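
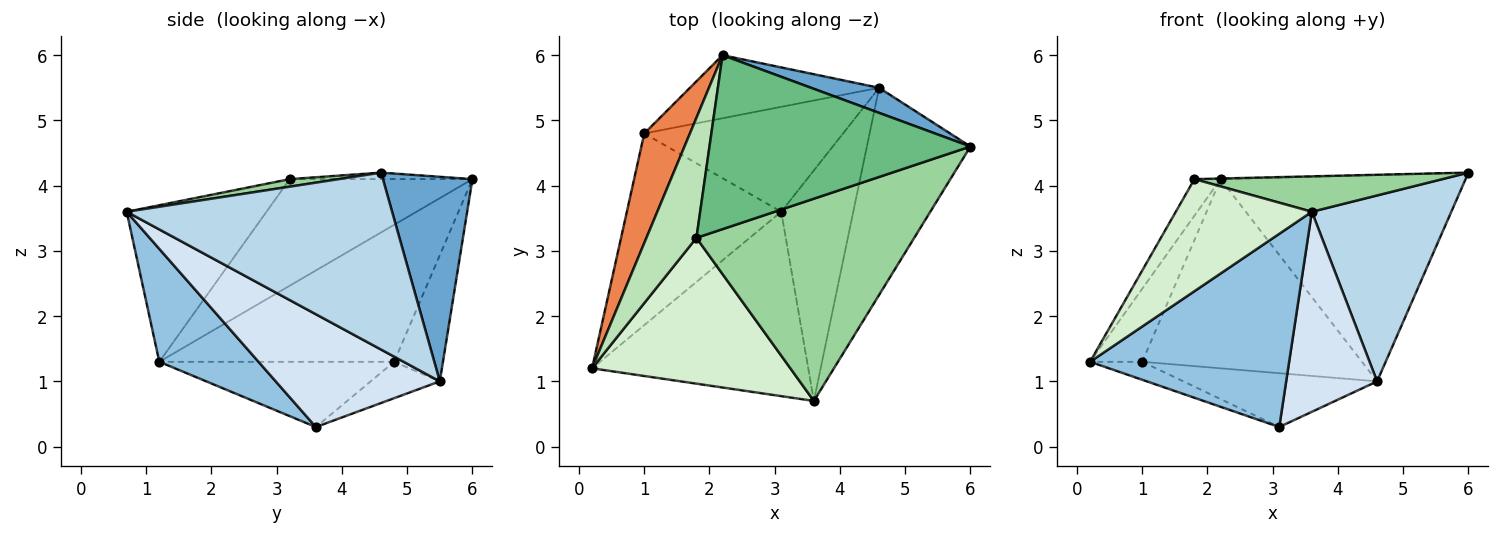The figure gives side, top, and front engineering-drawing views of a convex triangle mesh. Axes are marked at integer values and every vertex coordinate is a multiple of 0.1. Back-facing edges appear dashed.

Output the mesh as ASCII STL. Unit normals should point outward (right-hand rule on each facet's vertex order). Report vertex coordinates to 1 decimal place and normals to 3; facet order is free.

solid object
 facet normal 0.341 0.933 0.113
  outer loop
   vertex 4.6 5.5 1.0
   vertex 2.2 6.0 4.1
   vertex 6.0 4.6 4.2
  endloop
 endfacet
 facet normal 0.339 -0.681 -0.649
  outer loop
   vertex 3.6 0.7 3.6
   vertex 0.2 1.2 1.3
   vertex 3.1 3.6 0.3
  endloop
 endfacet
 facet normal 0.786 -0.413 -0.460
  outer loop
   vertex 3.6 0.7 3.6
   vertex 4.6 5.5 1.0
   vertex 6.0 4.6 4.2
  endloop
 endfacet
 facet normal 0.764 -0.423 -0.488
  outer loop
   vertex 3.6 0.7 3.6
   vertex 3.1 3.6 0.3
   vertex 4.6 5.5 1.0
  endloop
 endfacet
 facet normal -0.928 0.206 0.309
  outer loop
   vertex 1.0 4.8 1.3
   vertex 0.2 1.2 1.3
   vertex 2.2 6.0 4.1
  endloop
 endfacet
 facet normal -0.388 0.086 -0.918
  outer loop
   vertex 1.0 4.8 1.3
   vertex 3.1 3.6 0.3
   vertex 0.2 1.2 1.3
  endloop
 endfacet
 facet normal -0.206 0.928 -0.309
  outer loop
   vertex 1.0 4.8 1.3
   vertex 2.2 6.0 4.1
   vertex 4.6 5.5 1.0
  endloop
 endfacet
 facet normal -0.161 0.450 -0.878
  outer loop
   vertex 1.0 4.8 1.3
   vertex 4.6 5.5 1.0
   vertex 3.1 3.6 0.3
  endloop
 endfacet
 facet normal -0.025 0.004 1.000
  outer loop
   vertex 1.8 3.2 4.1
   vertex 6.0 4.6 4.2
   vertex 2.2 6.0 4.1
  endloop
 endfacet
 facet normal 0.034 -0.172 0.984
  outer loop
   vertex 1.8 3.2 4.1
   vertex 3.6 0.7 3.6
   vertex 6.0 4.6 4.2
  endloop
 endfacet
 facet normal -0.898 0.128 0.421
  outer loop
   vertex 1.8 3.2 4.1
   vertex 2.2 6.0 4.1
   vertex 0.2 1.2 1.3
  endloop
 endfacet
 facet normal -0.531 -0.516 0.672
  outer loop
   vertex 1.8 3.2 4.1
   vertex 0.2 1.2 1.3
   vertex 3.6 0.7 3.6
  endloop
 endfacet
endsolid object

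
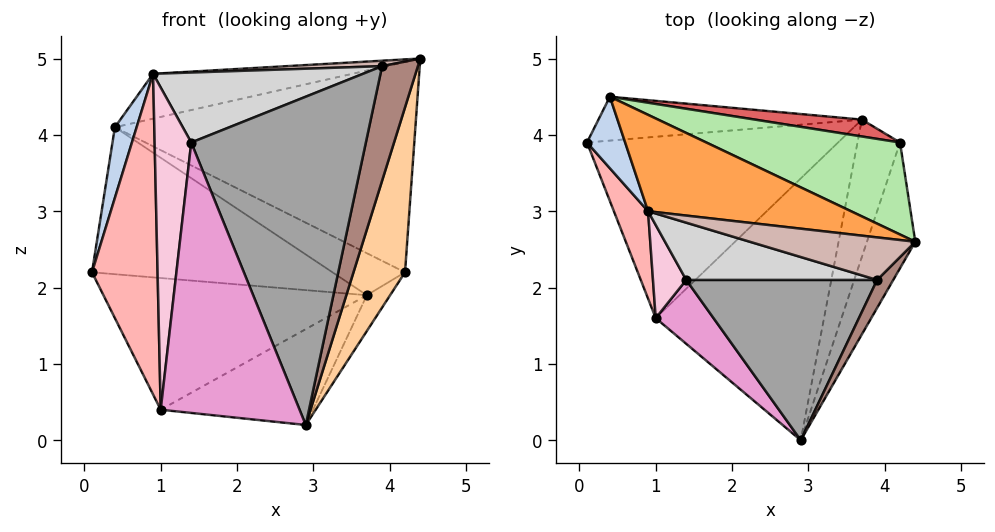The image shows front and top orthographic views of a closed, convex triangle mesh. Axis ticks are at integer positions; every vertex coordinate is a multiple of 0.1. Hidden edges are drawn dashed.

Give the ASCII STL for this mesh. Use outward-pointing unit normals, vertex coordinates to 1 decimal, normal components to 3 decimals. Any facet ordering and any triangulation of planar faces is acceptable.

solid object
 facet normal -0.103 0.953 -0.285
  outer loop
   vertex 3.7 4.2 1.9
   vertex 0.1 3.9 2.2
   vertex 0.4 4.5 4.1
  endloop
 endfacet
 facet normal -0.952 -0.215 0.218
  outer loop
   vertex 0.9 3.0 4.8
   vertex 0.4 4.5 4.1
   vertex 0.1 3.9 2.2
  endloop
 endfacet
 facet normal -0.004 0.422 0.907
  outer loop
   vertex 0.9 3.0 4.8
   vertex 4.4 2.6 5.0
   vertex 0.4 4.5 4.1
  endloop
 endfacet
 facet normal 0.957 -0.229 -0.175
  outer loop
   vertex 4.2 3.9 2.2
   vertex 4.4 2.6 5.0
   vertex 2.9 0.0 0.2
  endloop
 endfacet
 facet normal 0.591 0.204 -0.781
  outer loop
   vertex 4.2 3.9 2.2
   vertex 2.9 0.0 0.2
   vertex 3.7 4.2 1.9
  endloop
 endfacet
 facet normal 0.326 0.866 0.379
  outer loop
   vertex 4.2 3.9 2.2
   vertex 0.4 4.5 4.1
   vertex 4.4 2.6 5.0
  endloop
 endfacet
 facet normal 0.316 0.880 0.354
  outer loop
   vertex 4.2 3.9 2.2
   vertex 3.7 4.2 1.9
   vertex 0.4 4.5 4.1
  endloop
 endfacet
 facet normal -0.889 -0.442 0.120
  outer loop
   vertex 1.0 1.6 0.4
   vertex 0.9 3.0 4.8
   vertex 0.1 3.9 2.2
  endloop
 endfacet
 facet normal -0.116 0.584 -0.804
  outer loop
   vertex 1.0 1.6 0.4
   vertex 0.1 3.9 2.2
   vertex 3.7 4.2 1.9
  endloop
 endfacet
 facet normal 0.187 0.338 -0.922
  outer loop
   vertex 1.0 1.6 0.4
   vertex 3.7 4.2 1.9
   vertex 2.9 0.0 0.2
  endloop
 endfacet
 facet normal 0.679 -0.713 0.174
  outer loop
   vertex 3.9 2.1 4.9
   vertex 2.9 0.0 0.2
   vertex 4.4 2.6 5.0
  endloop
 endfacet
 facet normal -0.071 -0.127 0.989
  outer loop
   vertex 3.9 2.1 4.9
   vertex 4.4 2.6 5.0
   vertex 0.9 3.0 4.8
  endloop
 endfacet
 facet normal -0.622 -0.762 0.180
  outer loop
   vertex 1.4 2.1 3.9
   vertex 1.0 1.6 0.4
   vertex 2.9 0.0 0.2
  endloop
 endfacet
 facet normal -0.776 -0.606 0.175
  outer loop
   vertex 1.4 2.1 3.9
   vertex 0.9 3.0 4.8
   vertex 1.0 1.6 0.4
  endloop
 endfacet
 facet normal -0.173 -0.885 0.432
  outer loop
   vertex 1.4 2.1 3.9
   vertex 2.9 0.0 0.2
   vertex 3.9 2.1 4.9
  endloop
 endfacet
 facet normal -0.246 -0.750 0.614
  outer loop
   vertex 1.4 2.1 3.9
   vertex 3.9 2.1 4.9
   vertex 0.9 3.0 4.8
  endloop
 endfacet
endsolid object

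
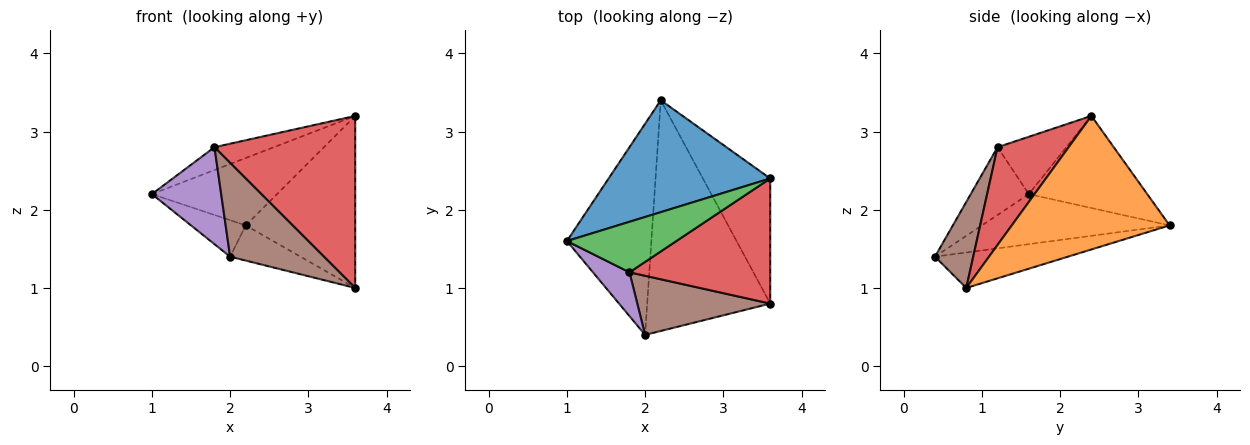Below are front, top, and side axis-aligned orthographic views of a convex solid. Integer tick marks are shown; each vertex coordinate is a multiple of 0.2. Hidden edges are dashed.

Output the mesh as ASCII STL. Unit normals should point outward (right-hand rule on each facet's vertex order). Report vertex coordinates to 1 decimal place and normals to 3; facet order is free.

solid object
 facet normal -0.439 0.464 0.770
  outer loop
   vertex 2.2 3.4 1.8
   vertex 1.0 1.6 2.2
   vertex 3.6 2.4 3.2
  endloop
 endfacet
 facet normal 0.759 0.527 -0.383
  outer loop
   vertex 2.2 3.4 1.8
   vertex 3.6 2.4 3.2
   vertex 3.6 0.8 1.0
  endloop
 endfacet
 facet normal -0.431 0.372 0.822
  outer loop
   vertex 1.8 1.2 2.8
   vertex 3.6 2.4 3.2
   vertex 1.0 1.6 2.2
  endloop
 endfacet
 facet normal 0.378 -0.749 0.545
  outer loop
   vertex 1.8 1.2 2.8
   vertex 3.6 0.8 1.0
   vertex 3.6 2.4 3.2
  endloop
 endfacet
 facet normal -0.607 -0.724 0.327
  outer loop
   vertex 2.0 0.4 1.4
   vertex 1.8 1.2 2.8
   vertex 1.0 1.6 2.2
  endloop
 endfacet
 facet normal 0.326 -0.800 0.504
  outer loop
   vertex 2.0 0.4 1.4
   vertex 3.6 0.8 1.0
   vertex 1.8 1.2 2.8
  endloop
 endfacet
 facet normal -0.504 0.147 -0.851
  outer loop
   vertex 2.0 0.4 1.4
   vertex 1.0 1.6 2.2
   vertex 2.2 3.4 1.8
  endloop
 endfacet
 facet normal -0.274 0.145 -0.951
  outer loop
   vertex 2.0 0.4 1.4
   vertex 2.2 3.4 1.8
   vertex 3.6 0.8 1.0
  endloop
 endfacet
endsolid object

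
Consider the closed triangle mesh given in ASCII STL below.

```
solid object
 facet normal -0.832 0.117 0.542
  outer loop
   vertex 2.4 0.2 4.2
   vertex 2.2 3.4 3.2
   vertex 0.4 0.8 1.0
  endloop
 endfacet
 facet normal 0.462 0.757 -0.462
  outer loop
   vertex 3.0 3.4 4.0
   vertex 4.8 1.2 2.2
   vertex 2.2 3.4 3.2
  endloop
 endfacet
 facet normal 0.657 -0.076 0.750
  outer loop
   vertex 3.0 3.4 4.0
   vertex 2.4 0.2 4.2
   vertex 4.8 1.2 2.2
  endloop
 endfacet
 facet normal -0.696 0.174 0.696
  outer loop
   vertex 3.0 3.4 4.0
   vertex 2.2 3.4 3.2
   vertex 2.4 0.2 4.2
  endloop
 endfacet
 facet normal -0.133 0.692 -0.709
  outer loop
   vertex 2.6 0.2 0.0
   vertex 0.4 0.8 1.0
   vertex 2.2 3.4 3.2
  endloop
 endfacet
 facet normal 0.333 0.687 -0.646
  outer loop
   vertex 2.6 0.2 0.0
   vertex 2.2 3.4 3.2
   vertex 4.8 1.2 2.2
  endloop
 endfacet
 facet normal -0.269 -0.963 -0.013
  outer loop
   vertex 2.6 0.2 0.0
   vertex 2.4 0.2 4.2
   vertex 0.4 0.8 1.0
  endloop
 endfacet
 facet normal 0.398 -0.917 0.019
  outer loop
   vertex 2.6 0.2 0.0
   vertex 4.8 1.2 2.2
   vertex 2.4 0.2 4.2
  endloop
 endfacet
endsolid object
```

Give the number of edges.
12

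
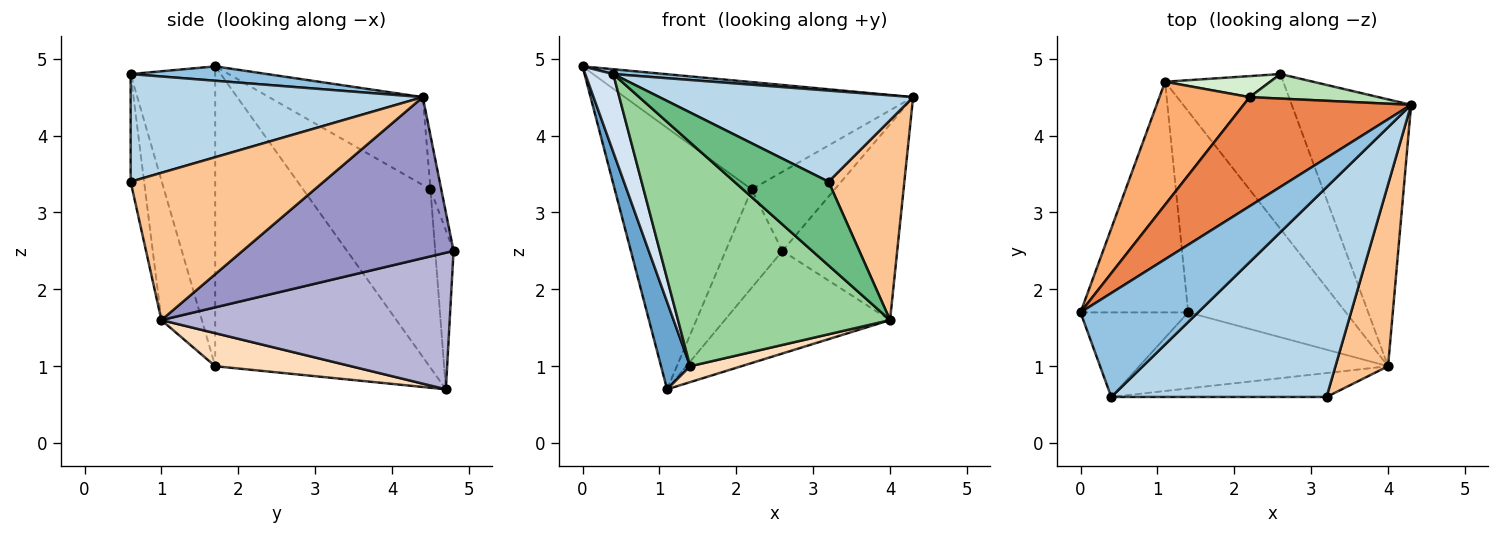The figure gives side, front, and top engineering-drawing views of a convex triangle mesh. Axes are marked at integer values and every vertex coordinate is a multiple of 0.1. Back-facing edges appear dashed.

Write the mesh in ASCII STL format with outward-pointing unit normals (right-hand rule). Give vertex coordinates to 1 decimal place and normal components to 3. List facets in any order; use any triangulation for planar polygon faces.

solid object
 facet normal -0.934 -0.127 -0.335
  outer loop
   vertex 1.4 1.7 1.0
   vertex 0.0 1.7 4.9
   vertex 1.1 4.7 0.7
  endloop
 endfacet
 facet normal 0.121 -0.046 0.992
  outer loop
   vertex 0.4 0.6 4.8
   vertex 4.3 4.4 4.5
   vertex 0.0 1.7 4.9
  endloop
 endfacet
 facet normal 0.417 -0.362 0.834
  outer loop
   vertex 0.4 0.6 4.8
   vertex 3.2 0.6 3.4
   vertex 4.3 4.4 4.5
  endloop
 endfacet
 facet normal -0.899 -0.297 -0.323
  outer loop
   vertex 0.4 0.6 4.8
   vertex 0.0 1.7 4.9
   vertex 1.4 1.7 1.0
  endloop
 endfacet
 facet normal -0.350 0.657 0.668
  outer loop
   vertex 2.2 4.5 3.3
   vertex 0.0 1.7 4.9
   vertex 4.3 4.4 4.5
  endloop
 endfacet
 facet normal -0.644 0.692 0.326
  outer loop
   vertex 2.2 4.5 3.3
   vertex 1.1 4.7 0.7
   vertex 0.0 1.7 4.9
  endloop
 endfacet
 facet normal 0.883 -0.347 0.315
  outer loop
   vertex 4.0 1.0 1.6
   vertex 4.3 4.4 4.5
   vertex 3.2 0.6 3.4
  endloop
 endfacet
 facet normal 0.204 -0.077 -0.976
  outer loop
   vertex 4.0 1.0 1.6
   vertex 1.4 1.7 1.0
   vertex 1.1 4.7 0.7
  endloop
 endfacet
 facet normal -0.136 -0.953 -0.272
  outer loop
   vertex 4.0 1.0 1.6
   vertex 3.2 0.6 3.4
   vertex 0.4 0.6 4.8
  endloop
 endfacet
 facet normal -0.178 -0.932 -0.317
  outer loop
   vertex 4.0 1.0 1.6
   vertex 0.4 0.6 4.8
   vertex 1.4 1.7 1.0
  endloop
 endfacet
 facet normal -0.123 0.948 0.294
  outer loop
   vertex 2.6 4.8 2.5
   vertex 2.2 4.5 3.3
   vertex 4.3 4.4 4.5
  endloop
 endfacet
 facet normal -0.301 0.933 0.199
  outer loop
   vertex 2.6 4.8 2.5
   vertex 1.1 4.7 0.7
   vertex 2.2 4.5 3.3
  endloop
 endfacet
 facet normal 0.736 0.400 -0.546
  outer loop
   vertex 2.6 4.8 2.5
   vertex 4.3 4.4 4.5
   vertex 4.0 1.0 1.6
  endloop
 endfacet
 facet normal 0.694 0.398 -0.600
  outer loop
   vertex 2.6 4.8 2.5
   vertex 4.0 1.0 1.6
   vertex 1.1 4.7 0.7
  endloop
 endfacet
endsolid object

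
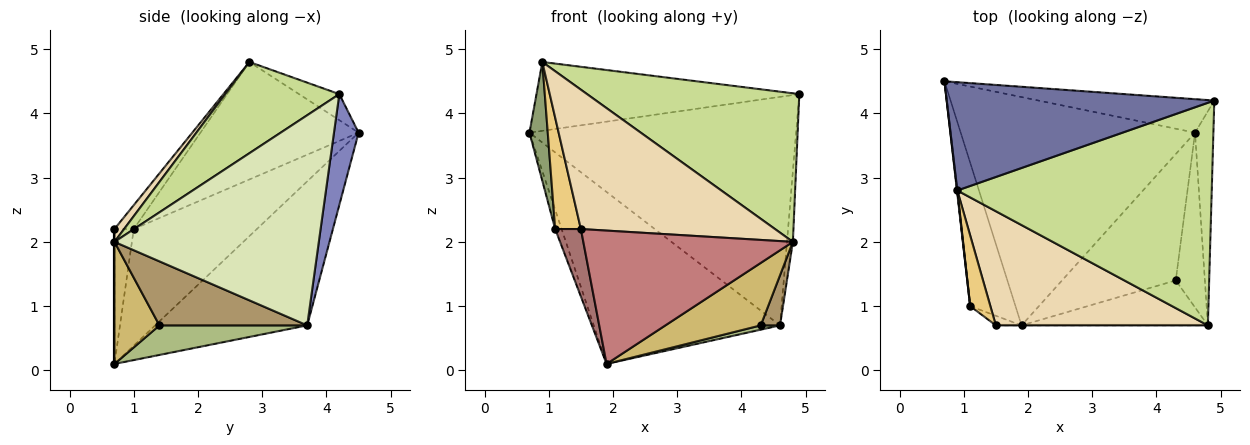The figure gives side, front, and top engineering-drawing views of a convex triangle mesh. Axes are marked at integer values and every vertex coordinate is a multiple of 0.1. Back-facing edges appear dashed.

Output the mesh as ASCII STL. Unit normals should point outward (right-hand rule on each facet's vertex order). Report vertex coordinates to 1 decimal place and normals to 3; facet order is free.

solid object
 facet normal -0.082 0.535 0.841
  outer loop
   vertex 0.9 2.8 4.8
   vertex 4.9 4.2 4.3
   vertex 0.7 4.5 3.7
  endloop
 endfacet
 facet normal 0.091 0.985 -0.144
  outer loop
   vertex 4.6 3.7 0.7
   vertex 0.7 4.5 3.7
   vertex 4.9 4.2 4.3
  endloop
 endfacet
 facet normal -0.441 0.540 -0.717
  outer loop
   vertex 4.6 3.7 0.7
   vertex 1.9 0.7 0.1
   vertex 0.7 4.5 3.7
  endloop
 endfacet
 facet normal -0.931 0.049 -0.362
  outer loop
   vertex 1.1 1.0 2.2
   vertex 0.7 4.5 3.7
   vertex 1.9 0.7 0.1
  endloop
 endfacet
 facet normal -0.993 -0.115 0.003
  outer loop
   vertex 1.1 1.0 2.2
   vertex 0.9 2.8 4.8
   vertex 0.7 4.5 3.7
  endloop
 endfacet
 facet normal 0.251 -0.033 -0.967
  outer loop
   vertex 4.3 1.4 0.7
   vertex 1.9 0.7 0.1
   vertex 4.6 3.7 0.7
  endloop
 endfacet
 facet normal 0.286 -0.532 0.797
  outer loop
   vertex 4.8 0.7 2.0
   vertex 4.9 4.2 4.3
   vertex 0.9 2.8 4.8
  endloop
 endfacet
 facet normal 0.996 0.029 -0.087
  outer loop
   vertex 4.8 0.7 2.0
   vertex 4.6 3.7 0.7
   vertex 4.9 4.2 4.3
  endloop
 endfacet
 facet normal 0.904 -0.118 -0.411
  outer loop
   vertex 4.8 0.7 2.0
   vertex 4.3 1.4 0.7
   vertex 4.6 3.7 0.7
  endloop
 endfacet
 facet normal 0.357 -0.758 -0.546
  outer loop
   vertex 4.8 0.7 2.0
   vertex 1.9 0.7 0.1
   vertex 4.3 1.4 0.7
  endloop
 endfacet
 facet normal -0.535 -0.713 0.453
  outer loop
   vertex 1.5 0.7 2.2
   vertex 0.9 2.8 4.8
   vertex 1.1 1.0 2.2
  endloop
 endfacet
 facet normal 0.038 -0.773 0.633
  outer loop
   vertex 1.5 0.7 2.2
   vertex 4.8 0.7 2.0
   vertex 0.9 2.8 4.8
  endloop
 endfacet
 facet normal -0.596 -0.795 -0.114
  outer loop
   vertex 1.5 0.7 2.2
   vertex 1.1 1.0 2.2
   vertex 1.9 0.7 0.1
  endloop
 endfacet
 facet normal 0.000 -1.000 0.000
  outer loop
   vertex 1.5 0.7 2.2
   vertex 1.9 0.7 0.1
   vertex 4.8 0.7 2.0
  endloop
 endfacet
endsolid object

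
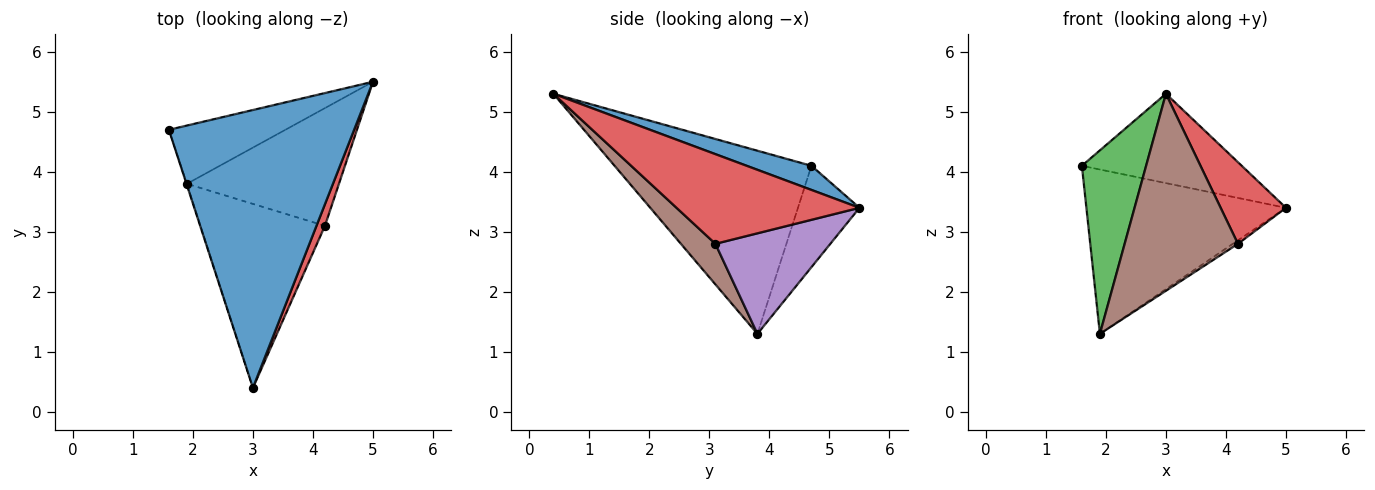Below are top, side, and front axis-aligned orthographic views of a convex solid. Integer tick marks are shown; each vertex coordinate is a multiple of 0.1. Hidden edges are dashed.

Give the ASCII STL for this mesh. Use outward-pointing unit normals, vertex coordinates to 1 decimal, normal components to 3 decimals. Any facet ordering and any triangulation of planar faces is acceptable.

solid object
 facet normal 0.123 0.304 0.945
  outer loop
   vertex 3.0 0.4 5.3
   vertex 5.0 5.5 3.4
   vertex 1.6 4.7 4.1
  endloop
 endfacet
 facet normal -0.279 0.905 -0.321
  outer loop
   vertex 1.9 3.8 1.3
   vertex 1.6 4.7 4.1
   vertex 5.0 5.5 3.4
  endloop
 endfacet
 facet normal -0.951 -0.310 -0.002
  outer loop
   vertex 1.9 3.8 1.3
   vertex 3.0 0.4 5.3
   vertex 1.6 4.7 4.1
  endloop
 endfacet
 facet normal 0.938 -0.335 0.089
  outer loop
   vertex 4.2 3.1 2.8
   vertex 5.0 5.5 3.4
   vertex 3.0 0.4 5.3
  endloop
 endfacet
 facet normal 0.551 0.025 -0.834
  outer loop
   vertex 4.2 3.1 2.8
   vertex 1.9 3.8 1.3
   vertex 5.0 5.5 3.4
  endloop
 endfacet
 facet normal 0.217 -0.713 -0.666
  outer loop
   vertex 4.2 3.1 2.8
   vertex 3.0 0.4 5.3
   vertex 1.9 3.8 1.3
  endloop
 endfacet
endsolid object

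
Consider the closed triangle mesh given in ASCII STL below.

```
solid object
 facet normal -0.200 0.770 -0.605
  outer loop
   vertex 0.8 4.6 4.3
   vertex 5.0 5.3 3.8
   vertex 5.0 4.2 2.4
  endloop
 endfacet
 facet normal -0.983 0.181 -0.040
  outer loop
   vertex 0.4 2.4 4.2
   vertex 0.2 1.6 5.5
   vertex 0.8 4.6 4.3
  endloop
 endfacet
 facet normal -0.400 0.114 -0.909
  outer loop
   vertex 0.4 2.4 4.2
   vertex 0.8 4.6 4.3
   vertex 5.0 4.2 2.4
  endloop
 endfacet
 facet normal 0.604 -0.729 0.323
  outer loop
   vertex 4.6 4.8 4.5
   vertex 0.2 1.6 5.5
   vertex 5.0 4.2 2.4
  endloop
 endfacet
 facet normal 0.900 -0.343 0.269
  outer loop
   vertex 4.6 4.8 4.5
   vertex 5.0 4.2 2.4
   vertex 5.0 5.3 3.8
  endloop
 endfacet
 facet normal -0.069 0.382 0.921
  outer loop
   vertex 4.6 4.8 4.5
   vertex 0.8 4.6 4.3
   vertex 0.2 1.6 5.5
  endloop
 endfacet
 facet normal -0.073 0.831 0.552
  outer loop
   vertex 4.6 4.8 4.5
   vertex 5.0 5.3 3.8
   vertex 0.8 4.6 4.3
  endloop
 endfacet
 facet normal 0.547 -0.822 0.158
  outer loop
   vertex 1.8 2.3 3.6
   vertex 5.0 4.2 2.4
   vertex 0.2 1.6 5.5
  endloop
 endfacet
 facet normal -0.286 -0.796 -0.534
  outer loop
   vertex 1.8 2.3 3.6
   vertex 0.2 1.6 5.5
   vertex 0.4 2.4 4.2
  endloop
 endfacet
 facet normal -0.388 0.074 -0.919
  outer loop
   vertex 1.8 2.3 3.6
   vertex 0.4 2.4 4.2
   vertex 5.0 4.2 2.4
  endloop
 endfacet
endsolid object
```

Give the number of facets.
10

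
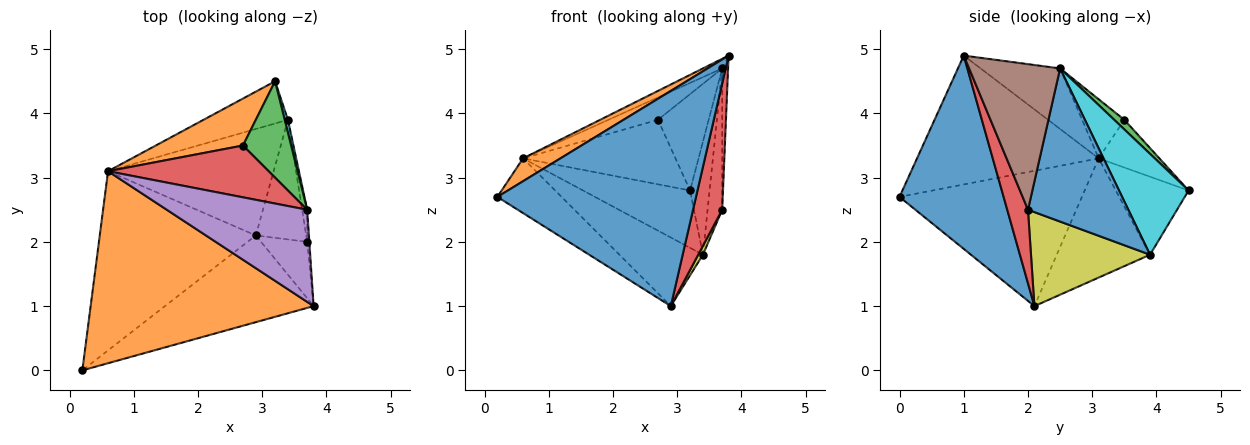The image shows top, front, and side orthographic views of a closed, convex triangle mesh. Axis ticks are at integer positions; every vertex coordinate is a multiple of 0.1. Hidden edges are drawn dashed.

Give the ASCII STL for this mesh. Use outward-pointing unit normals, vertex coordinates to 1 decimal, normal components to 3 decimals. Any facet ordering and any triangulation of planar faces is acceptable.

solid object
 facet normal 0.437 -0.834 -0.336
  outer loop
   vertex 2.9 2.1 1.0
   vertex 3.8 1.0 4.9
   vertex 0.2 0.0 2.7
  endloop
 endfacet
 facet normal -0.498 -0.102 0.861
  outer loop
   vertex 0.6 3.1 3.3
   vertex 0.2 0.0 2.7
   vertex 3.8 1.0 4.9
  endloop
 endfacet
 facet normal -0.638 0.225 -0.736
  outer loop
   vertex 0.6 3.1 3.3
   vertex 2.9 2.1 1.0
   vertex 0.2 0.0 2.7
  endloop
 endfacet
 facet normal 0.545 -0.766 -0.342
  outer loop
   vertex 3.7 2.0 2.5
   vertex 3.8 1.0 4.9
   vertex 2.9 2.1 1.0
  endloop
 endfacet
 facet normal -0.394 0.096 0.914
  outer loop
   vertex 3.7 2.5 4.7
   vertex 0.6 3.1 3.3
   vertex 3.8 1.0 4.9
  endloop
 endfacet
 facet normal 0.998 0.065 -0.015
  outer loop
   vertex 3.7 2.5 4.7
   vertex 3.8 1.0 4.9
   vertex 3.7 2.0 2.5
  endloop
 endfacet
 facet normal -0.480 0.706 -0.520
  outer loop
   vertex 3.4 3.9 1.8
   vertex 0.6 3.1 3.3
   vertex 3.2 4.5 2.8
  endloop
 endfacet
 facet normal -0.518 0.463 -0.719
  outer loop
   vertex 3.4 3.9 1.8
   vertex 2.9 2.1 1.0
   vertex 0.6 3.1 3.3
  endloop
 endfacet
 facet normal 0.881 -0.035 -0.472
  outer loop
   vertex 3.4 3.9 1.8
   vertex 3.7 2.0 2.5
   vertex 2.9 2.1 1.0
  endloop
 endfacet
 facet normal 0.962 0.270 0.031
  outer loop
   vertex 3.4 3.9 1.8
   vertex 3.2 4.5 2.8
   vertex 3.7 2.5 4.7
  endloop
 endfacet
 facet normal 0.989 0.144 -0.033
  outer loop
   vertex 3.4 3.9 1.8
   vertex 3.7 2.5 4.7
   vertex 3.7 2.0 2.5
  endloop
 endfacet
 facet normal -0.307 0.770 0.560
  outer loop
   vertex 2.7 3.5 3.9
   vertex 3.2 4.5 2.8
   vertex 0.6 3.1 3.3
  endloop
 endfacet
 facet normal 0.140 0.700 0.700
  outer loop
   vertex 2.7 3.5 3.9
   vertex 3.7 2.5 4.7
   vertex 3.2 4.5 2.8
  endloop
 endfacet
 facet normal -0.320 0.376 0.870
  outer loop
   vertex 2.7 3.5 3.9
   vertex 0.6 3.1 3.3
   vertex 3.7 2.5 4.7
  endloop
 endfacet
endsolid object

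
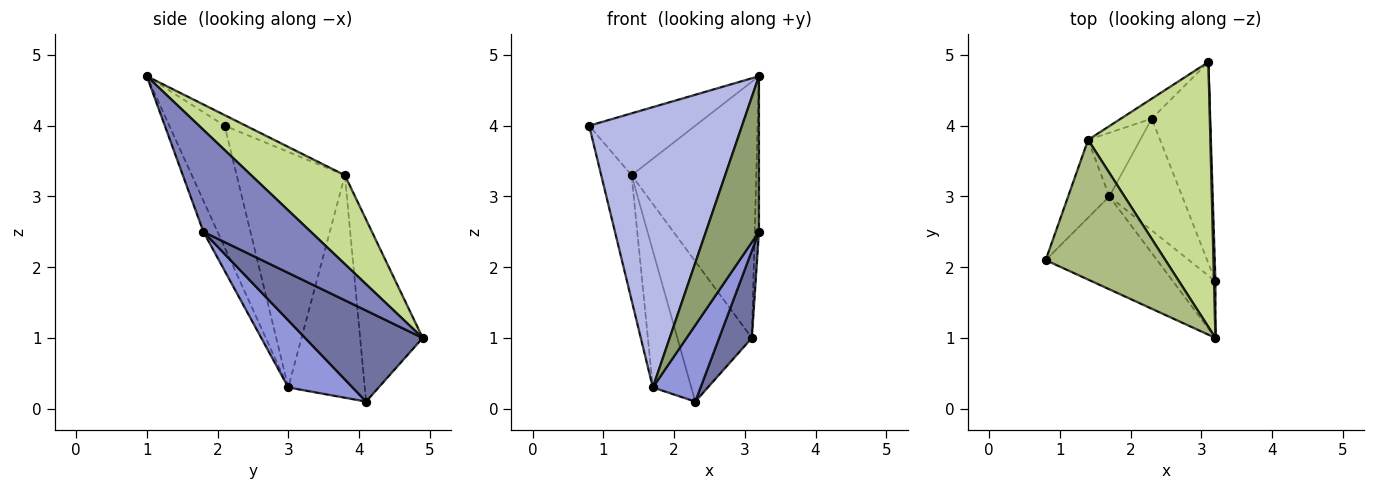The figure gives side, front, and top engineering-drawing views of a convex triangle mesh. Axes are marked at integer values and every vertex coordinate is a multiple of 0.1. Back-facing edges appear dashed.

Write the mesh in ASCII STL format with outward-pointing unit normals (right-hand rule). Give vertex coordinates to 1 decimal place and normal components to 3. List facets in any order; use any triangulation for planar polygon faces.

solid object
 facet normal 0.819 -0.228 -0.526
  outer loop
   vertex 2.3 4.1 0.1
   vertex 3.1 4.9 1.0
   vertex 3.2 1.8 2.5
  endloop
 endfacet
 facet normal 0.999 0.039 0.014
  outer loop
   vertex 3.2 1.0 4.7
   vertex 3.2 1.8 2.5
   vertex 3.1 4.9 1.0
  endloop
 endfacet
 facet normal 0.605 -0.449 -0.657
  outer loop
   vertex 1.7 3.0 0.3
   vertex 2.3 4.1 0.1
   vertex 3.2 1.8 2.5
  endloop
 endfacet
 facet normal -0.325 -0.898 -0.297
  outer loop
   vertex 1.7 3.0 0.3
   vertex 3.2 1.0 4.7
   vertex 0.8 2.1 4.0
  endloop
 endfacet
 facet normal -0.243 -0.912 -0.331
  outer loop
   vertex 1.7 3.0 0.3
   vertex 3.2 1.8 2.5
   vertex 3.2 1.0 4.7
  endloop
 endfacet
 facet normal -0.081 0.404 0.911
  outer loop
   vertex 1.4 3.8 3.3
   vertex 0.8 2.1 4.0
   vertex 3.2 1.0 4.7
  endloop
 endfacet
 facet normal 0.463 0.616 0.637
  outer loop
   vertex 1.4 3.8 3.3
   vertex 3.2 1.0 4.7
   vertex 3.1 4.9 1.0
  endloop
 endfacet
 facet normal -0.639 0.761 -0.108
  outer loop
   vertex 1.4 3.8 3.3
   vertex 3.1 4.9 1.0
   vertex 2.3 4.1 0.1
  endloop
 endfacet
 facet normal -0.949 0.267 -0.166
  outer loop
   vertex 1.4 3.8 3.3
   vertex 1.7 3.0 0.3
   vertex 0.8 2.1 4.0
  endloop
 endfacet
 facet normal -0.874 0.440 -0.205
  outer loop
   vertex 1.4 3.8 3.3
   vertex 2.3 4.1 0.1
   vertex 1.7 3.0 0.3
  endloop
 endfacet
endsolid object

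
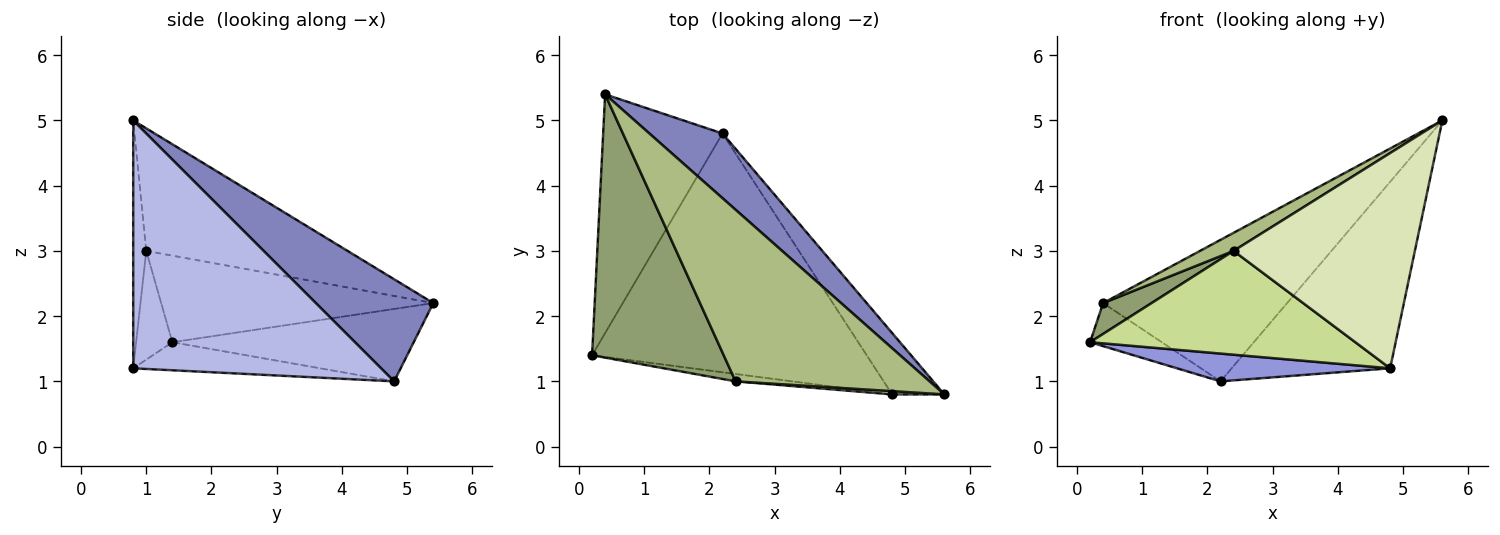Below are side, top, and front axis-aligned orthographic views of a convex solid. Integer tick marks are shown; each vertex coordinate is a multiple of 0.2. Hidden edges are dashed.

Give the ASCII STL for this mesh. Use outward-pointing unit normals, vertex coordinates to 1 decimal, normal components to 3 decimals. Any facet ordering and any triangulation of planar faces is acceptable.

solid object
 facet normal -0.513 0.152 -0.845
  outer loop
   vertex 2.2 4.8 1.0
   vertex 0.2 1.4 1.6
   vertex 0.4 5.4 2.2
  endloop
 endfacet
 facet normal 0.502 0.786 0.360
  outer loop
   vertex 2.2 4.8 1.0
   vertex 0.4 5.4 2.2
   vertex 5.6 0.8 5.0
  endloop
 endfacet
 facet normal -0.101 -0.115 -0.988
  outer loop
   vertex 4.8 0.8 1.2
   vertex 0.2 1.4 1.6
   vertex 2.2 4.8 1.0
  endloop
 endfacet
 facet normal 0.830 0.530 -0.175
  outer loop
   vertex 4.8 0.8 1.2
   vertex 2.2 4.8 1.0
   vertex 5.6 0.8 5.0
  endloop
 endfacet
 facet normal -0.547 -0.097 0.832
  outer loop
   vertex 2.4 1.0 3.0
   vertex 0.4 5.4 2.2
   vertex 0.2 1.4 1.6
  endloop
 endfacet
 facet normal -0.532 -0.089 0.842
  outer loop
   vertex 2.4 1.0 3.0
   vertex 5.6 0.8 5.0
   vertex 0.4 5.4 2.2
  endloop
 endfacet
 facet normal -0.135 -0.988 -0.070
  outer loop
   vertex 2.4 1.0 3.0
   vertex 0.2 1.4 1.6
   vertex 4.8 0.8 1.2
  endloop
 endfacet
 facet normal -0.072 -0.997 0.015
  outer loop
   vertex 2.4 1.0 3.0
   vertex 4.8 0.8 1.2
   vertex 5.6 0.8 5.0
  endloop
 endfacet
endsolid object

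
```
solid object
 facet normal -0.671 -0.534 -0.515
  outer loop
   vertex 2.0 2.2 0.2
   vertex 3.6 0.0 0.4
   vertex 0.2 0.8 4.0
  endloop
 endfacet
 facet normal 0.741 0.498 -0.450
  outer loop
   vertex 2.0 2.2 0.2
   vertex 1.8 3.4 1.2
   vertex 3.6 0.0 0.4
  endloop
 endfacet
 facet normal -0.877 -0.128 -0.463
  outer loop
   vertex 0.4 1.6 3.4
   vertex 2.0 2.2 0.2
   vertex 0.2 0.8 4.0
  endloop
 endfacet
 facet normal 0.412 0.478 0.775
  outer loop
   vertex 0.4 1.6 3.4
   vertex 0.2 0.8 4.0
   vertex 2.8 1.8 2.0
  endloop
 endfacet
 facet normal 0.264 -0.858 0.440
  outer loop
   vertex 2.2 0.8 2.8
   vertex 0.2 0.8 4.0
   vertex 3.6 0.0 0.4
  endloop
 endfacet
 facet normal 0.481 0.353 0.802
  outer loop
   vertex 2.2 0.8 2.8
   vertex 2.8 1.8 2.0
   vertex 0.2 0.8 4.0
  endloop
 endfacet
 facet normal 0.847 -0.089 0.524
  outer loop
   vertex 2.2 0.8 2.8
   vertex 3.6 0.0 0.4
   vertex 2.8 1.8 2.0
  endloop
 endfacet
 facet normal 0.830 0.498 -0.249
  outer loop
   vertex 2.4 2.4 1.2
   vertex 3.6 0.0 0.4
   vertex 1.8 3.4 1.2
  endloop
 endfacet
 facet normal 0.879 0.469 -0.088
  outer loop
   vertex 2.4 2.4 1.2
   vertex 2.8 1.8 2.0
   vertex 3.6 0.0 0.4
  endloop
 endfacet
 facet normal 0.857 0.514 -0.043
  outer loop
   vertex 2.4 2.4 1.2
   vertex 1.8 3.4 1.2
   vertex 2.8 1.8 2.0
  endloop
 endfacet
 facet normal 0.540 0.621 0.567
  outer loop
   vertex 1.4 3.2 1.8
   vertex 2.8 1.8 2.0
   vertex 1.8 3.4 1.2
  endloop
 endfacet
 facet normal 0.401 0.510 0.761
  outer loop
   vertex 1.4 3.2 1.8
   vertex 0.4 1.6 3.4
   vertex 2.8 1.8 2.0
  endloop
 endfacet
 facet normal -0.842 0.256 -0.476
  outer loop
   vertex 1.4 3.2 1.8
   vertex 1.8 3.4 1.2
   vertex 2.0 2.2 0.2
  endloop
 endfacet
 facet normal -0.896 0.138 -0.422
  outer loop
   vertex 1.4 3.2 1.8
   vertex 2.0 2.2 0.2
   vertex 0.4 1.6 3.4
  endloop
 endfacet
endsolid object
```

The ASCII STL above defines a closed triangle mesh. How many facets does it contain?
14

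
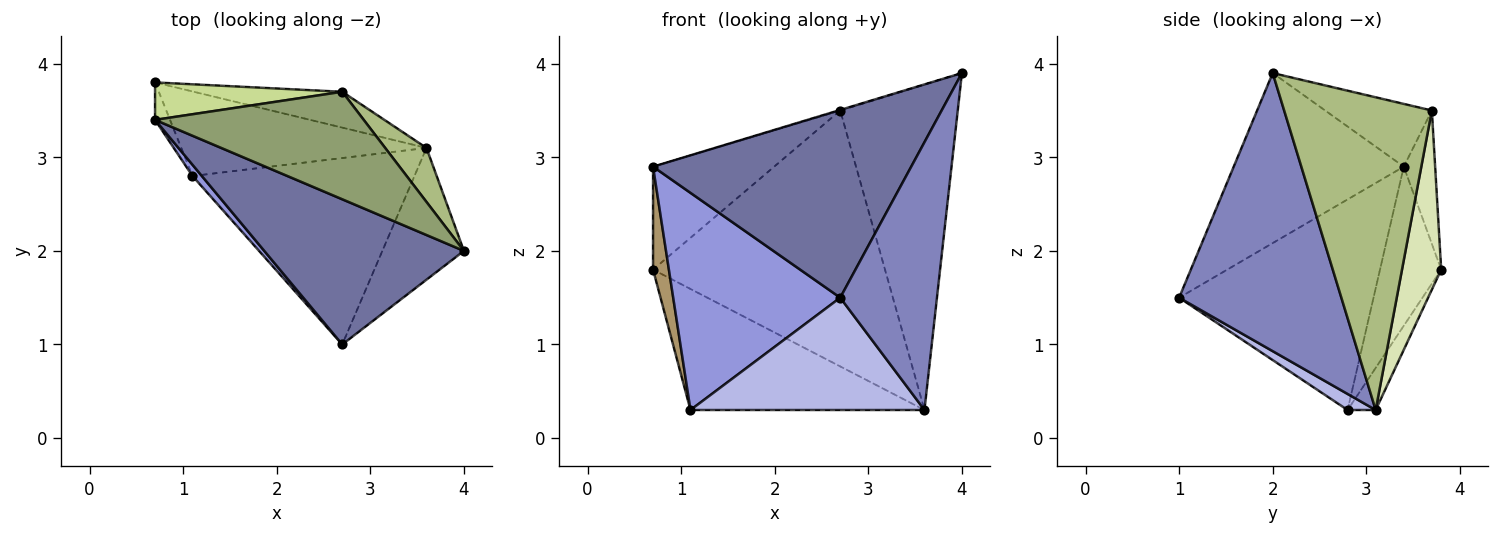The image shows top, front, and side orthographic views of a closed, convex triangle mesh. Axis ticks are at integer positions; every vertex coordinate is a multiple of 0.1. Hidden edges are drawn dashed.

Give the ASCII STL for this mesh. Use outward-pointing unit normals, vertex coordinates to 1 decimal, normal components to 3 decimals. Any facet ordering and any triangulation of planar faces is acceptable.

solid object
 facet normal -0.462 -0.702 0.543
  outer loop
   vertex 2.7 1.0 1.5
   vertex 4.0 2.0 3.9
   vertex 0.7 3.4 2.9
  endloop
 endfacet
 facet normal 0.833 -0.497 -0.244
  outer loop
   vertex 3.6 3.1 0.3
   vertex 4.0 2.0 3.9
   vertex 2.7 1.0 1.5
  endloop
 endfacet
 facet normal -0.758 -0.651 0.034
  outer loop
   vertex 1.1 2.8 0.3
   vertex 2.7 1.0 1.5
   vertex 0.7 3.4 2.9
  endloop
 endfacet
 facet normal 0.062 -0.515 -0.855
  outer loop
   vertex 1.1 2.8 0.3
   vertex 3.6 3.1 0.3
   vertex 2.7 1.0 1.5
  endloop
 endfacet
 facet normal -0.288 0.005 0.958
  outer loop
   vertex 2.7 3.7 3.5
   vertex 0.7 3.4 2.9
   vertex 4.0 2.0 3.9
  endloop
 endfacet
 facet normal 0.778 0.619 0.103
  outer loop
   vertex 2.7 3.7 3.5
   vertex 4.0 2.0 3.9
   vertex 3.6 3.1 0.3
  endloop
 endfacet
 facet normal -0.237 0.913 0.332
  outer loop
   vertex 0.7 3.8 1.8
   vertex 0.7 3.4 2.9
   vertex 2.7 3.7 3.5
  endloop
 endfacet
 facet normal 0.165 0.977 -0.137
  outer loop
   vertex 0.7 3.8 1.8
   vertex 2.7 3.7 3.5
   vertex 3.6 3.1 0.3
  endloop
 endfacet
 facet normal -0.964 -0.250 -0.091
  outer loop
   vertex 0.7 3.8 1.8
   vertex 1.1 2.8 0.3
   vertex 0.7 3.4 2.9
  endloop
 endfacet
 facet normal -0.098 0.816 -0.570
  outer loop
   vertex 0.7 3.8 1.8
   vertex 3.6 3.1 0.3
   vertex 1.1 2.8 0.3
  endloop
 endfacet
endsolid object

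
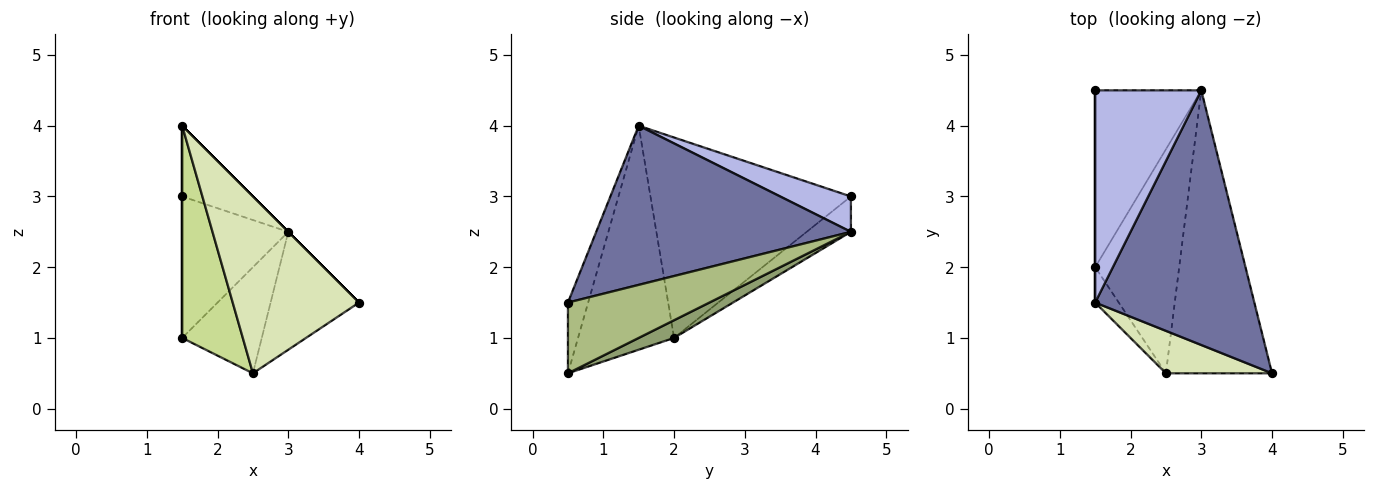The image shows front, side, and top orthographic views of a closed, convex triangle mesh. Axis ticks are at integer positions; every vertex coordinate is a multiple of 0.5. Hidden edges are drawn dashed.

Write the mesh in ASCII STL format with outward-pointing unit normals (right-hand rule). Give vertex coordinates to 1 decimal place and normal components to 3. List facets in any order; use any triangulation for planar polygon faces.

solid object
 facet normal 0.707 0.000 0.707
  outer loop
   vertex 1.5 1.5 4.0
   vertex 4.0 0.5 1.5
   vertex 3.0 4.5 2.5
  endloop
 endfacet
 facet normal -0.252 0.605 -0.756
  outer loop
   vertex 1.5 4.5 3.0
   vertex 3.0 4.5 2.5
   vertex 1.5 2.0 1.0
  endloop
 endfacet
 facet normal -1.000 0.000 0.000
  outer loop
   vertex 1.5 4.5 3.0
   vertex 1.5 2.0 1.0
   vertex 1.5 1.5 4.0
  endloop
 endfacet
 facet normal 0.302 0.302 0.905
  outer loop
   vertex 1.5 4.5 3.0
   vertex 1.5 1.5 4.0
   vertex 3.0 4.5 2.5
  endloop
 endfacet
 facet normal 0.187 0.421 -0.888
  outer loop
   vertex 2.5 0.5 0.5
   vertex 1.5 2.0 1.0
   vertex 3.0 4.5 2.5
  endloop
 endfacet
 facet normal 0.524 0.328 -0.786
  outer loop
   vertex 2.5 0.5 0.5
   vertex 3.0 4.5 2.5
   vertex 4.0 0.5 1.5
  endloop
 endfacet
 facet normal -0.842 -0.532 -0.089
  outer loop
   vertex 2.5 0.5 0.5
   vertex 1.5 1.5 4.0
   vertex 1.5 2.0 1.0
  endloop
 endfacet
 facet normal -0.154 -0.961 0.231
  outer loop
   vertex 2.5 0.5 0.5
   vertex 4.0 0.5 1.5
   vertex 1.5 1.5 4.0
  endloop
 endfacet
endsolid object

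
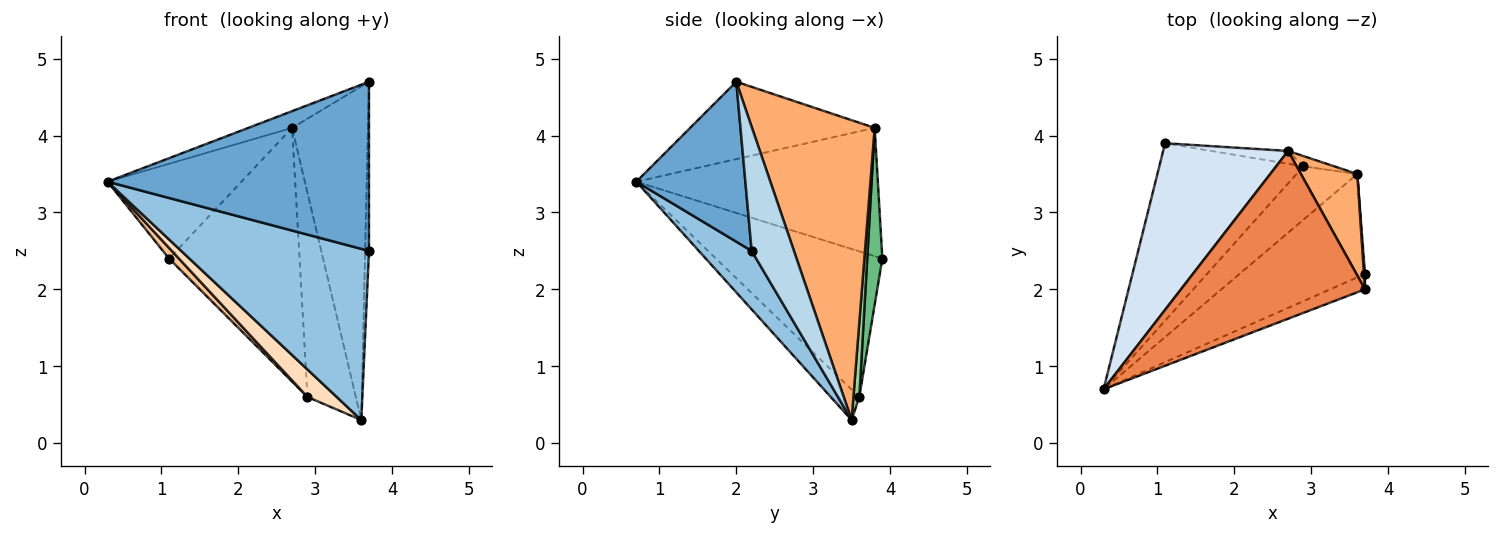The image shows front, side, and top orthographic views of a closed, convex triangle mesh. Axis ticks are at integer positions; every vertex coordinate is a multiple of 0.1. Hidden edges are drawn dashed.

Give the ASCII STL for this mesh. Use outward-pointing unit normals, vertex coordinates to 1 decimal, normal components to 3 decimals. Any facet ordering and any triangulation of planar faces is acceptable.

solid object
 facet normal 0.384 -0.920 -0.084
  outer loop
   vertex 3.7 2.0 4.7
   vertex 0.3 0.7 3.4
   vertex 3.7 2.2 2.5
  endloop
 endfacet
 facet normal 0.234 -0.832 -0.502
  outer loop
   vertex 3.6 3.5 0.3
   vertex 3.7 2.2 2.5
   vertex 0.3 0.7 3.4
  endloop
 endfacet
 facet normal 0.996 0.091 0.008
  outer loop
   vertex 3.6 3.5 0.3
   vertex 3.7 2.0 4.7
   vertex 3.7 2.2 2.5
  endloop
 endfacet
 facet normal -0.666 0.369 0.648
  outer loop
   vertex 2.7 3.8 4.1
   vertex 1.1 3.9 2.4
   vertex 0.3 0.7 3.4
  endloop
 endfacet
 facet normal -0.386 0.092 0.918
  outer loop
   vertex 2.7 3.8 4.1
   vertex 0.3 0.7 3.4
   vertex 3.7 2.0 4.7
  endloop
 endfacet
 facet normal 0.840 0.519 0.158
  outer loop
   vertex 2.7 3.8 4.1
   vertex 3.7 2.0 4.7
   vertex 3.6 3.5 0.3
  endloop
 endfacet
 facet normal -0.710 -0.042 -0.703
  outer loop
   vertex 2.9 3.6 0.6
   vertex 0.3 0.7 3.4
   vertex 1.1 3.9 2.4
  endloop
 endfacet
 facet normal -0.408 -0.418 -0.812
  outer loop
   vertex 2.9 3.6 0.6
   vertex 3.6 3.5 0.3
   vertex 0.3 0.7 3.4
  endloop
 endfacet
 facet normal 0.115 0.992 -0.050
  outer loop
   vertex 2.9 3.6 0.6
   vertex 1.1 3.9 2.4
   vertex 2.7 3.8 4.1
  endloop
 endfacet
 facet normal 0.120 0.991 -0.050
  outer loop
   vertex 2.9 3.6 0.6
   vertex 2.7 3.8 4.1
   vertex 3.6 3.5 0.3
  endloop
 endfacet
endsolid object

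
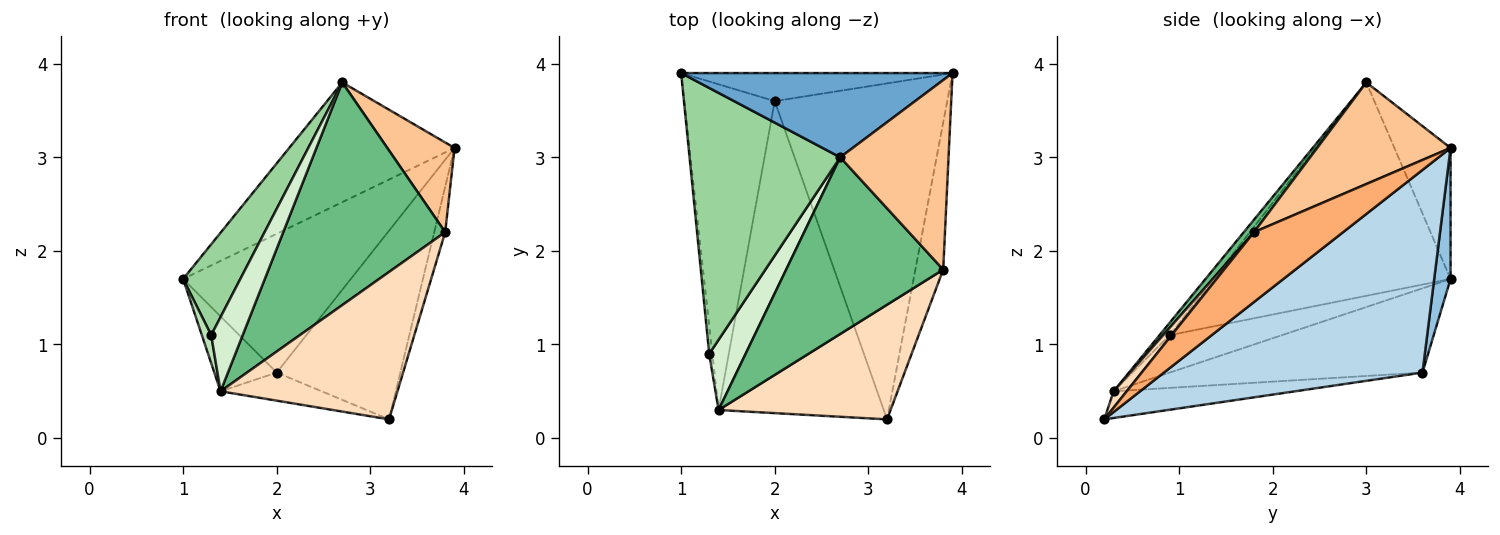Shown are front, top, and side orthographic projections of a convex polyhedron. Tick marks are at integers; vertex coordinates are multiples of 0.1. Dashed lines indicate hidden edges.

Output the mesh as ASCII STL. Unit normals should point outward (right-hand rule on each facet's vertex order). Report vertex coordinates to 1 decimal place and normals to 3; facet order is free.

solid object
 facet normal -0.268 0.788 0.554
  outer loop
   vertex 2.7 3.0 3.8
   vertex 3.9 3.9 3.1
   vertex 1.0 3.9 1.7
  endloop
 endfacet
 facet normal 0.095 0.976 -0.197
  outer loop
   vertex 2.0 3.6 0.7
   vertex 1.0 3.9 1.7
   vertex 3.9 3.9 3.1
  endloop
 endfacet
 facet normal 0.715 0.342 -0.609
  outer loop
   vertex 2.0 3.6 0.7
   vertex 3.9 3.9 3.1
   vertex 3.2 0.2 0.2
  endloop
 endfacet
 facet normal -0.672 0.166 -0.722
  outer loop
   vertex 2.0 3.6 0.7
   vertex 1.4 0.3 0.5
   vertex 1.0 3.9 1.7
  endloop
 endfacet
 facet normal -0.159 0.088 -0.983
  outer loop
   vertex 2.0 3.6 0.7
   vertex 3.2 0.2 0.2
   vertex 1.4 0.3 0.5
  endloop
 endfacet
 facet normal 0.923 0.114 -0.368
  outer loop
   vertex 3.8 1.8 2.2
   vertex 3.2 0.2 0.2
   vertex 3.9 3.9 3.1
  endloop
 endfacet
 facet normal 0.647 -0.326 0.689
  outer loop
   vertex 3.8 1.8 2.2
   vertex 3.9 3.9 3.1
   vertex 2.7 3.0 3.8
  endloop
 endfacet
 facet normal 0.058 -0.788 0.613
  outer loop
   vertex 3.8 1.8 2.2
   vertex 1.4 0.3 0.5
   vertex 3.2 0.2 0.2
  endloop
 endfacet
 facet normal 0.049 -0.782 0.621
  outer loop
   vertex 3.8 1.8 2.2
   vertex 2.7 3.0 3.8
   vertex 1.4 0.3 0.5
  endloop
 endfacet
 facet normal -0.801 -0.193 0.566
  outer loop
   vertex 1.3 0.9 1.1
   vertex 2.7 3.0 3.8
   vertex 1.0 3.9 1.7
  endloop
 endfacet
 facet normal -0.993 -0.083 -0.083
  outer loop
   vertex 1.3 0.9 1.1
   vertex 1.0 3.9 1.7
   vertex 1.4 0.3 0.5
  endloop
 endfacet
 facet normal -0.229 -0.707 0.669
  outer loop
   vertex 1.3 0.9 1.1
   vertex 1.4 0.3 0.5
   vertex 2.7 3.0 3.8
  endloop
 endfacet
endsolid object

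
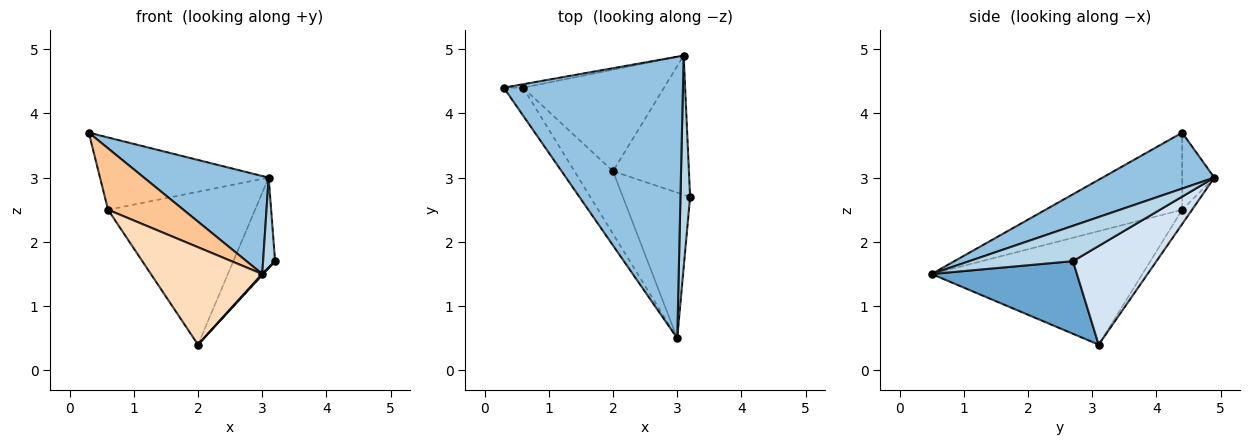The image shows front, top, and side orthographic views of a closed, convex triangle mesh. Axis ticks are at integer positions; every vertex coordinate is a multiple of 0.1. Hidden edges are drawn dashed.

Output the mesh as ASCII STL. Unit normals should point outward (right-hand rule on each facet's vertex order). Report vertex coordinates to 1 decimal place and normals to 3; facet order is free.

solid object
 facet normal 0.734 -0.005 -0.679
  outer loop
   vertex 2.0 3.1 0.4
   vertex 3.2 2.7 1.7
   vertex 3.0 0.5 1.5
  endloop
 endfacet
 facet normal 0.283 -0.315 0.906
  outer loop
   vertex 3.1 4.9 3.0
   vertex 0.3 4.4 3.7
   vertex 3.0 0.5 1.5
  endloop
 endfacet
 facet normal 0.959 -0.111 0.261
  outer loop
   vertex 3.1 4.9 3.0
   vertex 3.0 0.5 1.5
   vertex 3.2 2.7 1.7
  endloop
 endfacet
 facet normal 0.737 0.368 -0.567
  outer loop
   vertex 3.1 4.9 3.0
   vertex 3.2 2.7 1.7
   vertex 2.0 3.1 0.4
  endloop
 endfacet
 facet normal -0.187 0.981 -0.047
  outer loop
   vertex 0.6 4.4 2.5
   vertex 0.3 4.4 3.7
   vertex 3.1 4.9 3.0
  endloop
 endfacet
 facet normal -0.056 0.832 -0.552
  outer loop
   vertex 0.6 4.4 2.5
   vertex 3.1 4.9 3.0
   vertex 2.0 3.1 0.4
  endloop
 endfacet
 facet normal -0.855 -0.472 -0.214
  outer loop
   vertex 0.6 4.4 2.5
   vertex 3.0 0.5 1.5
   vertex 0.3 4.4 3.7
  endloop
 endfacet
 facet normal -0.847 -0.447 -0.288
  outer loop
   vertex 0.6 4.4 2.5
   vertex 2.0 3.1 0.4
   vertex 3.0 0.5 1.5
  endloop
 endfacet
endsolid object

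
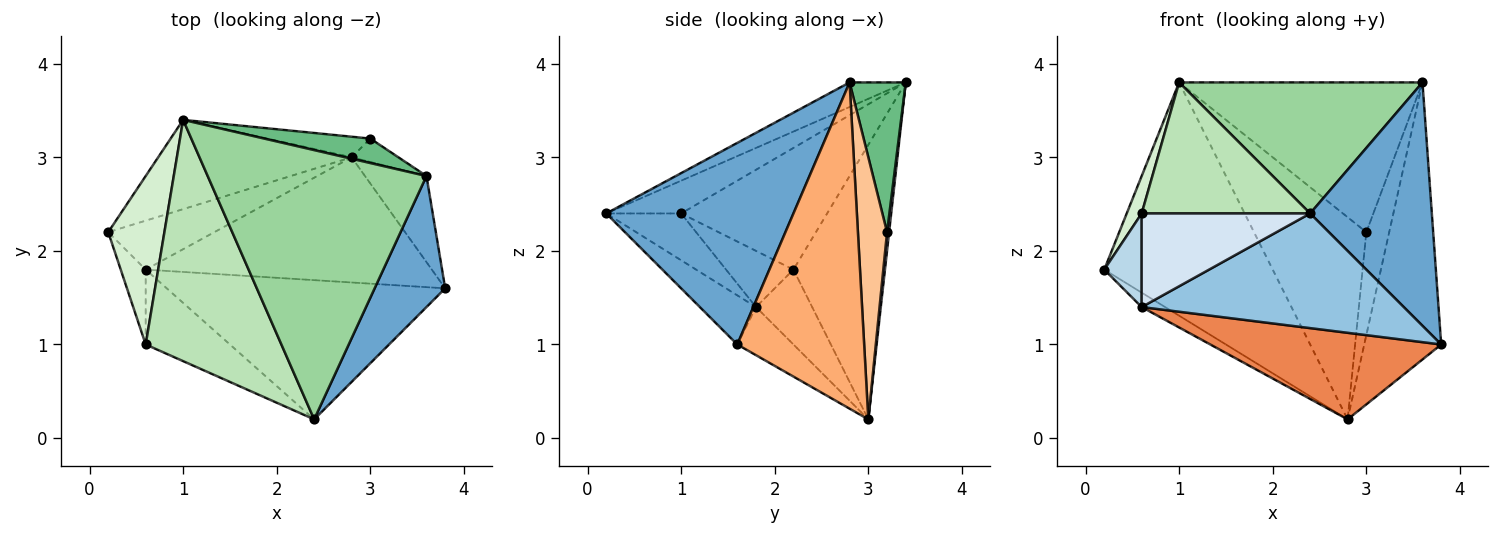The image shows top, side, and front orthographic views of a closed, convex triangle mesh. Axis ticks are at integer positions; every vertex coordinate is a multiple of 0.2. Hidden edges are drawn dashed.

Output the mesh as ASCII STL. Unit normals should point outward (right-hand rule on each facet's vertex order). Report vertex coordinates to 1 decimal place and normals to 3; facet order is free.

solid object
 facet normal 0.805 -0.523 0.282
  outer loop
   vertex 3.6 2.8 3.8
   vertex 2.4 0.2 2.4
   vertex 3.8 1.6 1.0
  endloop
 endfacet
 facet normal -0.135 -0.630 -0.765
  outer loop
   vertex 0.6 1.8 1.4
   vertex 3.8 1.6 1.0
   vertex 2.4 0.2 2.4
  endloop
 endfacet
 facet normal -0.815 -0.453 -0.362
  outer loop
   vertex 0.6 1.0 2.4
   vertex 0.2 2.2 1.8
   vertex 0.6 1.8 1.4
  endloop
 endfacet
 facet normal -0.328 -0.738 -0.590
  outer loop
   vertex 0.6 1.0 2.4
   vertex 0.6 1.8 1.4
   vertex 2.4 0.2 2.4
  endloop
 endfacet
 facet normal -0.137 -0.563 -0.815
  outer loop
   vertex 2.8 3.0 0.2
   vertex 3.8 1.6 1.0
   vertex 0.6 1.8 1.4
  endloop
 endfacet
 facet normal 0.844 0.512 -0.159
  outer loop
   vertex 2.8 3.0 0.2
   vertex 3.6 2.8 3.8
   vertex 3.8 1.6 1.0
  endloop
 endfacet
 facet normal 0.779 0.612 -0.139
  outer loop
   vertex 2.8 3.0 0.2
   vertex 3.0 3.2 2.2
   vertex 3.6 2.8 3.8
  endloop
 endfacet
 facet normal -0.561 0.234 -0.794
  outer loop
   vertex 2.8 3.0 0.2
   vertex 0.6 1.8 1.4
   vertex 0.2 2.2 1.8
  endloop
 endfacet
 facet normal 0.222 0.962 0.157
  outer loop
   vertex 1.0 3.4 3.8
   vertex 3.6 2.8 3.8
   vertex 3.0 3.2 2.2
  endloop
 endfacet
 facet normal -0.100 -0.435 0.895
  outer loop
   vertex 1.0 3.4 3.8
   vertex 2.4 0.2 2.4
   vertex 3.6 2.8 3.8
  endloop
 endfacet
 facet normal -0.207 -0.467 0.860
  outer loop
   vertex 1.0 3.4 3.8
   vertex 0.6 1.0 2.4
   vertex 2.4 0.2 2.4
  endloop
 endfacet
 facet normal -0.904 -0.093 0.417
  outer loop
   vertex 1.0 3.4 3.8
   vertex 0.2 2.2 1.8
   vertex 0.6 1.0 2.4
  endloop
 endfacet
 facet normal -0.452 0.833 -0.319
  outer loop
   vertex 1.0 3.4 3.8
   vertex 2.8 3.0 0.2
   vertex 0.2 2.2 1.8
  endloop
 endfacet
 facet normal 0.018 0.995 -0.101
  outer loop
   vertex 1.0 3.4 3.8
   vertex 3.0 3.2 2.2
   vertex 2.8 3.0 0.2
  endloop
 endfacet
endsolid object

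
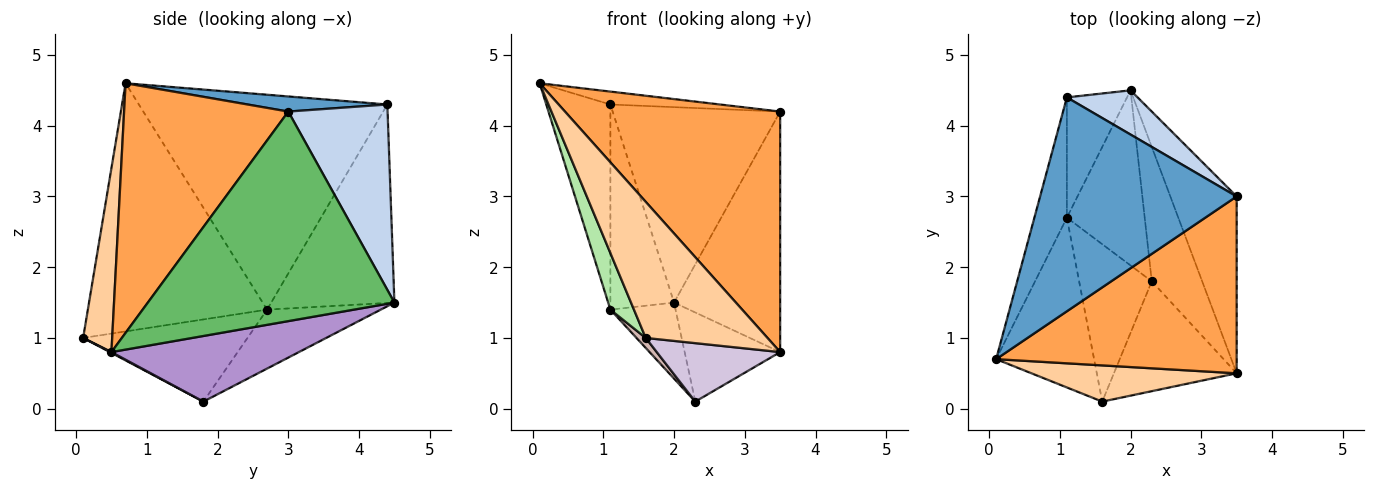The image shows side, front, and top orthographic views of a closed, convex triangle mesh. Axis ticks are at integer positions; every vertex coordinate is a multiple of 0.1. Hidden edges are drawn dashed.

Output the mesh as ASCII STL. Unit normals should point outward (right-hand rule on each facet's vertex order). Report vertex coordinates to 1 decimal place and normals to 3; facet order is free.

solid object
 facet normal 0.076 0.060 0.995
  outer loop
   vertex 1.1 4.4 4.3
   vertex 0.1 0.7 4.6
   vertex 3.5 3.0 4.2
  endloop
 endfacet
 facet normal 0.501 0.844 0.191
  outer loop
   vertex 1.1 4.4 4.3
   vertex 3.5 3.0 4.2
   vertex 2.0 4.5 1.5
  endloop
 endfacet
 facet normal 0.524 -0.686 0.505
  outer loop
   vertex 3.5 0.5 0.8
   vertex 3.5 3.0 4.2
   vertex 0.1 0.7 4.6
  endloop
 endfacet
 facet normal 0.225 -0.942 0.251
  outer loop
   vertex 3.5 0.5 0.8
   vertex 0.1 0.7 4.6
   vertex 1.6 0.1 1.0
  endloop
 endfacet
 facet normal 0.882 0.380 -0.279
  outer loop
   vertex 3.5 0.5 0.8
   vertex 2.0 4.5 1.5
   vertex 3.5 3.0 4.2
  endloop
 endfacet
 facet normal -0.923 -0.121 -0.364
  outer loop
   vertex 1.1 2.7 1.4
   vertex 1.6 0.1 1.0
   vertex 0.1 0.7 4.6
  endloop
 endfacet
 facet normal -0.958 0.247 -0.145
  outer loop
   vertex 1.1 2.7 1.4
   vertex 0.1 0.7 4.6
   vertex 1.1 4.4 4.3
  endloop
 endfacet
 facet normal -0.858 0.443 -0.260
  outer loop
   vertex 1.1 2.7 1.4
   vertex 1.1 4.4 4.3
   vertex 2.0 4.5 1.5
  endloop
 endfacet
 facet normal 0.735 0.375 -0.565
  outer loop
   vertex 2.3 1.8 0.1
   vertex 2.0 4.5 1.5
   vertex 3.5 0.5 0.8
  endloop
 endfacet
 facet normal 0.006 -0.470 -0.883
  outer loop
   vertex 2.3 1.8 0.1
   vertex 3.5 0.5 0.8
   vertex 1.6 0.1 1.0
  endloop
 endfacet
 facet normal -0.571 0.327 -0.753
  outer loop
   vertex 2.3 1.8 0.1
   vertex 1.1 2.7 1.4
   vertex 2.0 4.5 1.5
  endloop
 endfacet
 facet normal -0.749 -0.042 -0.662
  outer loop
   vertex 2.3 1.8 0.1
   vertex 1.6 0.1 1.0
   vertex 1.1 2.7 1.4
  endloop
 endfacet
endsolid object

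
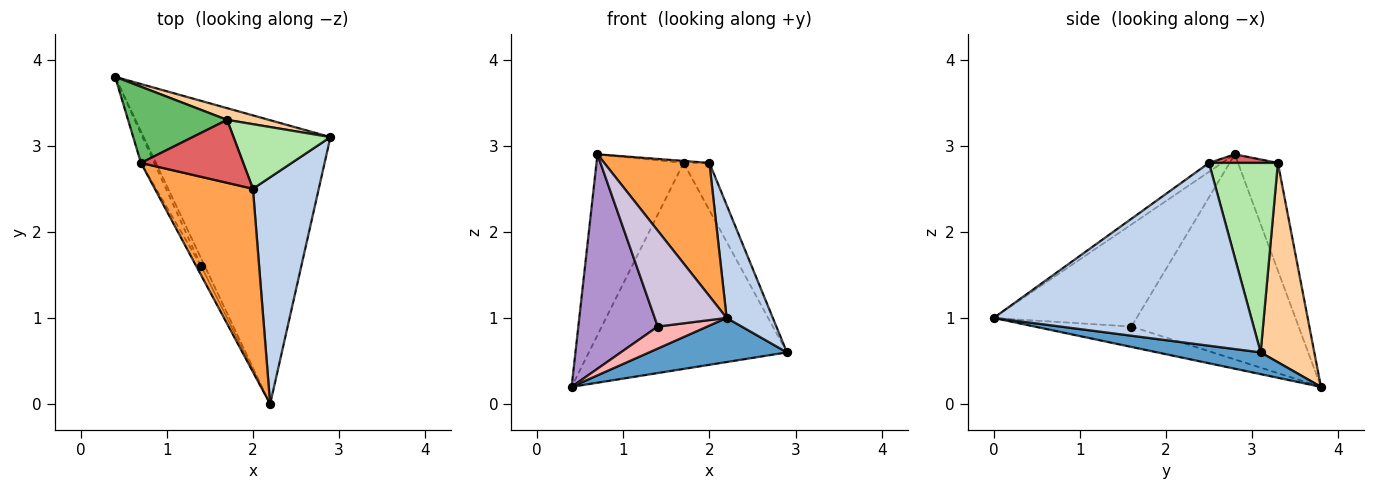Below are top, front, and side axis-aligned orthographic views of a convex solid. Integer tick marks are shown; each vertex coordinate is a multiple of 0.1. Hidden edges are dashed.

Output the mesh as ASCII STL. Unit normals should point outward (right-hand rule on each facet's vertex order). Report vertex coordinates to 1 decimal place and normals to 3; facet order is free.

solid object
 facet normal 0.114 -0.152 -0.982
  outer loop
   vertex 2.2 0.0 1.0
   vertex 0.4 3.8 0.2
   vertex 2.9 3.1 0.6
  endloop
 endfacet
 facet normal 0.928 -0.166 0.334
  outer loop
   vertex 2.0 2.5 2.8
   vertex 2.2 0.0 1.0
   vertex 2.9 3.1 0.6
  endloop
 endfacet
 facet normal -0.073 -0.587 0.807
  outer loop
   vertex 2.0 2.5 2.8
   vertex 0.7 2.8 2.9
   vertex 2.2 0.0 1.0
  endloop
 endfacet
 facet normal 0.261 0.964 0.055
  outer loop
   vertex 1.7 3.3 2.8
   vertex 2.9 3.1 0.6
   vertex 0.4 3.8 0.2
  endloop
 endfacet
 facet normal -0.389 0.849 0.358
  outer loop
   vertex 1.7 3.3 2.8
   vertex 0.4 3.8 0.2
   vertex 0.7 2.8 2.9
  endloop
 endfacet
 facet normal 0.845 0.317 0.432
  outer loop
   vertex 1.7 3.3 2.8
   vertex 2.0 2.5 2.8
   vertex 2.9 3.1 0.6
  endloop
 endfacet
 facet normal 0.084 0.031 0.996
  outer loop
   vertex 1.7 3.3 2.8
   vertex 0.7 2.8 2.9
   vertex 2.0 2.5 2.8
  endloop
 endfacet
 facet normal -0.879 -0.450 -0.156
  outer loop
   vertex 1.4 1.6 0.9
   vertex 0.4 3.8 0.2
   vertex 2.2 0.0 1.0
  endloop
 endfacet
 facet normal -0.902 -0.428 -0.059
  outer loop
   vertex 1.4 1.6 0.9
   vertex 0.7 2.8 2.9
   vertex 0.4 3.8 0.2
  endloop
 endfacet
 facet normal -0.893 -0.449 -0.043
  outer loop
   vertex 1.4 1.6 0.9
   vertex 2.2 0.0 1.0
   vertex 0.7 2.8 2.9
  endloop
 endfacet
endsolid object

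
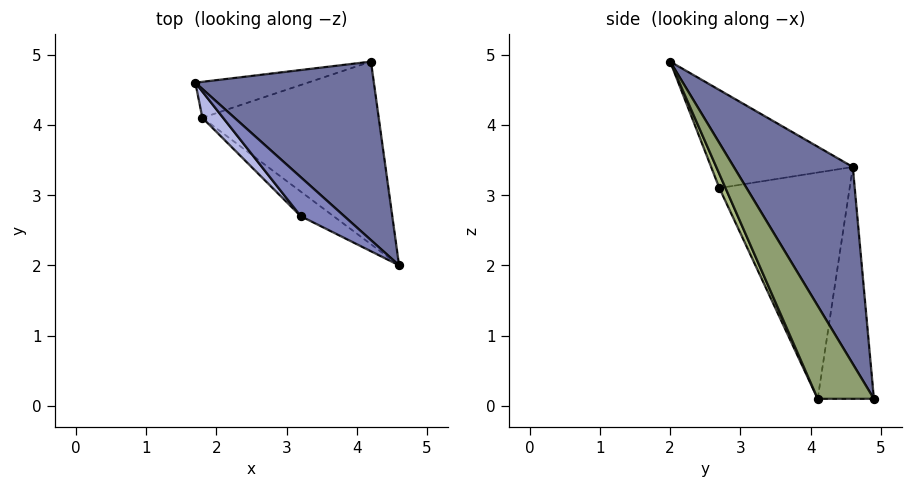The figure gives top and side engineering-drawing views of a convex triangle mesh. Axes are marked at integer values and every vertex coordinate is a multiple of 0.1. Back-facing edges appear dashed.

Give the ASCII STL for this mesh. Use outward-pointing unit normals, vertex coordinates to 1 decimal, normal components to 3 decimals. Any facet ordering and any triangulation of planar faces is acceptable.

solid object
 facet normal 0.471 0.772 0.427
  outer loop
   vertex 4.2 4.9 0.1
   vertex 1.7 4.6 3.4
   vertex 4.6 2.0 4.9
  endloop
 endfacet
 facet normal -0.719 -0.618 0.319
  outer loop
   vertex 3.2 2.7 3.1
   vertex 4.6 2.0 4.9
   vertex 1.7 4.6 3.4
  endloop
 endfacet
 facet normal -0.313 0.938 -0.152
  outer loop
   vertex 1.8 4.1 0.1
   vertex 1.7 4.6 3.4
   vertex 4.2 4.9 0.1
  endloop
 endfacet
 facet normal -0.777 -0.625 0.071
  outer loop
   vertex 1.8 4.1 0.1
   vertex 3.2 2.7 3.1
   vertex 1.7 4.6 3.4
  endloop
 endfacet
 facet normal 0.271 -0.814 -0.514
  outer loop
   vertex 1.8 4.1 0.1
   vertex 4.2 4.9 0.1
   vertex 4.6 2.0 4.9
  endloop
 endfacet
 facet normal 0.211 -0.844 -0.493
  outer loop
   vertex 1.8 4.1 0.1
   vertex 4.6 2.0 4.9
   vertex 3.2 2.7 3.1
  endloop
 endfacet
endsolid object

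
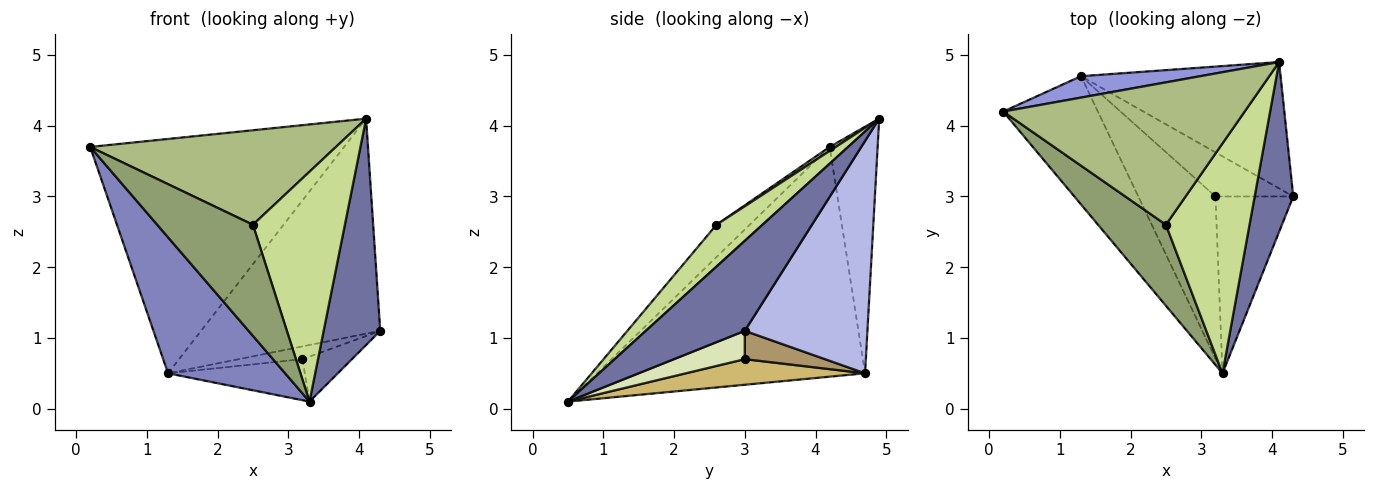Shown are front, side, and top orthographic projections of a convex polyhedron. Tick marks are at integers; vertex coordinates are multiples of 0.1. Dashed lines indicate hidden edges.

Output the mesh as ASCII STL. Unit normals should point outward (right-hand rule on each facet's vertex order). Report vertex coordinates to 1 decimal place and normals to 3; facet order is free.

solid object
 facet normal 0.814 -0.465 0.349
  outer loop
   vertex 4.1 4.9 4.1
   vertex 3.3 0.5 0.1
   vertex 4.3 3.0 1.1
  endloop
 endfacet
 facet normal -0.857 -0.375 -0.353
  outer loop
   vertex 1.3 4.7 0.5
   vertex 3.3 0.5 0.1
   vertex 0.2 4.2 3.7
  endloop
 endfacet
 facet normal -0.185 0.979 0.089
  outer loop
   vertex 1.3 4.7 0.5
   vertex 0.2 4.2 3.7
   vertex 4.1 4.9 4.1
  endloop
 endfacet
 facet normal 0.508 0.743 -0.436
  outer loop
   vertex 1.3 4.7 0.5
   vertex 4.1 4.9 4.1
   vertex 4.3 3.0 1.1
  endloop
 endfacet
 facet normal -0.270 -0.778 0.567
  outer loop
   vertex 2.5 2.6 2.6
   vertex 0.2 4.2 3.7
   vertex 3.3 0.5 0.1
  endloop
 endfacet
 facet normal 0.014 -0.553 0.833
  outer loop
   vertex 2.5 2.6 2.6
   vertex 4.1 4.9 4.1
   vertex 0.2 4.2 3.7
  endloop
 endfacet
 facet normal 0.333 -0.667 0.667
  outer loop
   vertex 2.5 2.6 2.6
   vertex 3.3 0.5 0.1
   vertex 4.1 4.9 4.1
  endloop
 endfacet
 facet normal 0.332 0.233 -0.914
  outer loop
   vertex 3.2 3.0 0.7
   vertex 4.3 3.0 1.1
   vertex 3.3 0.5 0.1
  endloop
 endfacet
 facet normal 0.330 0.262 -0.907
  outer loop
   vertex 3.2 3.0 0.7
   vertex 1.3 4.7 0.5
   vertex 4.3 3.0 1.1
  endloop
 endfacet
 facet normal 0.306 0.234 -0.923
  outer loop
   vertex 3.2 3.0 0.7
   vertex 3.3 0.5 0.1
   vertex 1.3 4.7 0.5
  endloop
 endfacet
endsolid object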